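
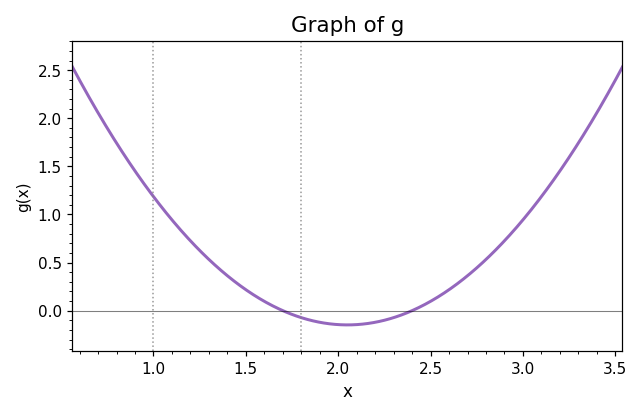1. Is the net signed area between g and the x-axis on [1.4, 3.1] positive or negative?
positive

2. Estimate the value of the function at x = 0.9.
1.45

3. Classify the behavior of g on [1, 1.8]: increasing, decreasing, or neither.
decreasing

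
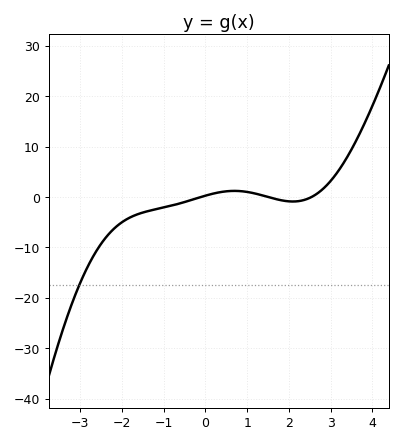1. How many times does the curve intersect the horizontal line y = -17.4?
1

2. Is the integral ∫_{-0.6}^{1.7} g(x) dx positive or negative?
positive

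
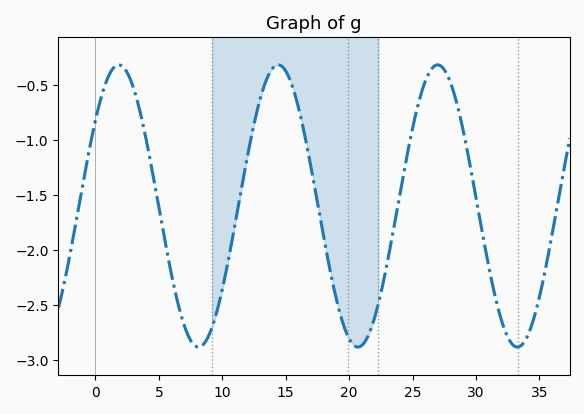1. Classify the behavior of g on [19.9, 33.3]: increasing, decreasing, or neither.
neither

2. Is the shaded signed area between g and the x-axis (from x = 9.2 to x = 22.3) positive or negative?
negative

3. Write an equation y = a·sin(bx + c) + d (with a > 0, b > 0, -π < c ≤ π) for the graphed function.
y = 1.28sin(0.5x + 0.65) - 1.6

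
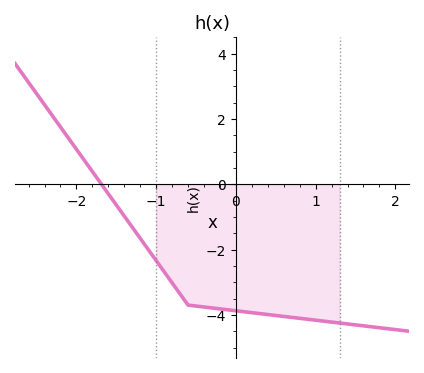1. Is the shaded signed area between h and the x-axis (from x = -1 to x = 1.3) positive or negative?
negative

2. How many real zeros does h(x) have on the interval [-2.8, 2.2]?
1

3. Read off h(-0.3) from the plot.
-3.79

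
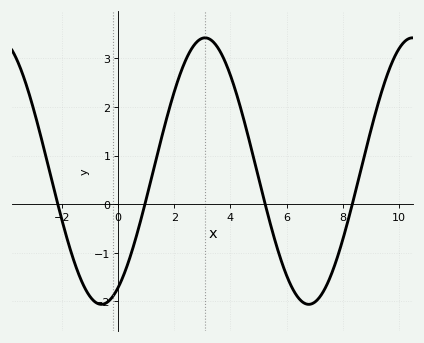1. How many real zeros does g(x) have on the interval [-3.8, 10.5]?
4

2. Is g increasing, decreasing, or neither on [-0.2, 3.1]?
increasing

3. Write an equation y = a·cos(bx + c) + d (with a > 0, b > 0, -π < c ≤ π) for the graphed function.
y = 2.74cos(0.85x - 2.6) + 0.68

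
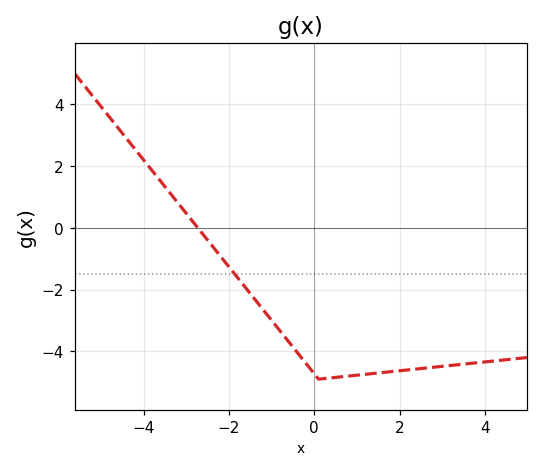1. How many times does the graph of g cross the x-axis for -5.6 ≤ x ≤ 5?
1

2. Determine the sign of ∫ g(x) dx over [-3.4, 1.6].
negative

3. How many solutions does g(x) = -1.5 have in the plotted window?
1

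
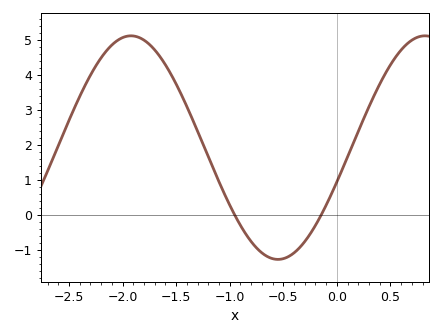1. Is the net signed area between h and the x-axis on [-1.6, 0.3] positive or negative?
positive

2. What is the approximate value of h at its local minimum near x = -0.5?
-1.27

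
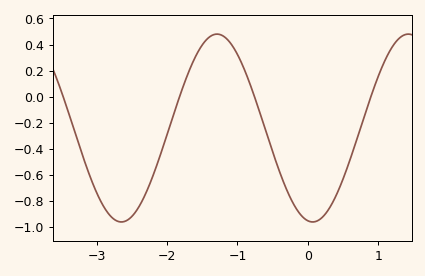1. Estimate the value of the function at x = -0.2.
-0.82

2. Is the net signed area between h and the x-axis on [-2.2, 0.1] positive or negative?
negative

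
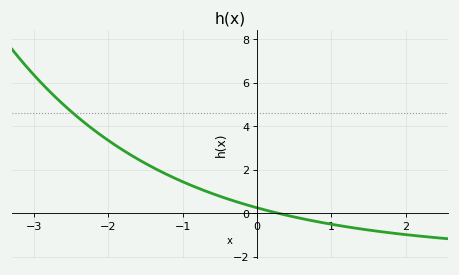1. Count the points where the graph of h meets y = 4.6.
1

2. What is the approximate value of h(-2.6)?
5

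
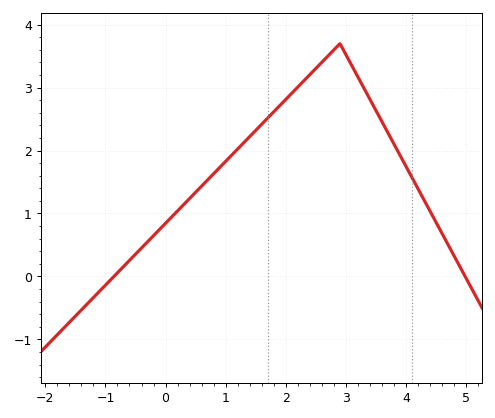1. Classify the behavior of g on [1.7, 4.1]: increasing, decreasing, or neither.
neither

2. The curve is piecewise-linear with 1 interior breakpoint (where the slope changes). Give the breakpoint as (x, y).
(2.9, 3.7)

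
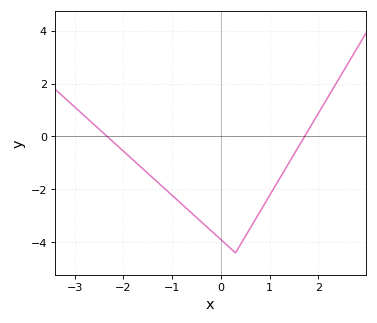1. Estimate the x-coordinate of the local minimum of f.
0.3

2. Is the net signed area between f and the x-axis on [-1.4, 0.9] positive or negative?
negative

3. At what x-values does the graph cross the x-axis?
-2.3, 1.7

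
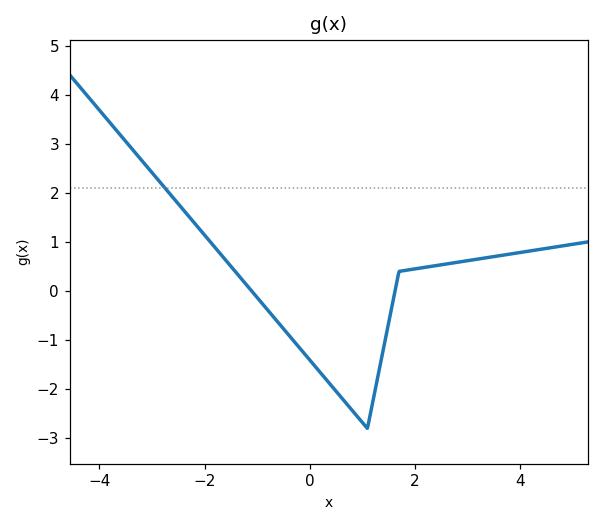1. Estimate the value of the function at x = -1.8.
0.886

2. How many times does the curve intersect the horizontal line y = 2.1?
1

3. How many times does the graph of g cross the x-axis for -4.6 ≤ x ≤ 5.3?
2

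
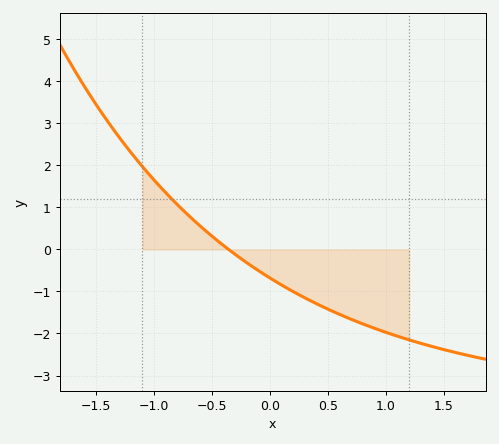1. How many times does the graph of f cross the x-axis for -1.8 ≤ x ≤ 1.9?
1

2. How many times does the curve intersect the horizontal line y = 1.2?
1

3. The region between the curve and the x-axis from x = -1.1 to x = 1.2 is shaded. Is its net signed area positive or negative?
negative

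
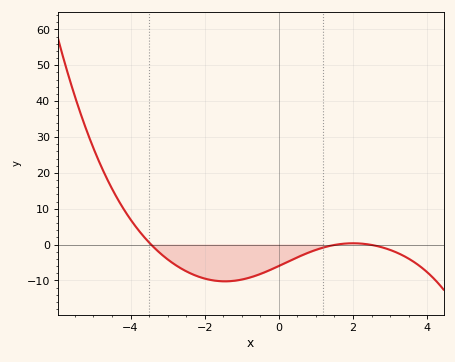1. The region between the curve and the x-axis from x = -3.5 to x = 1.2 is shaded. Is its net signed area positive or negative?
negative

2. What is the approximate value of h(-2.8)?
-6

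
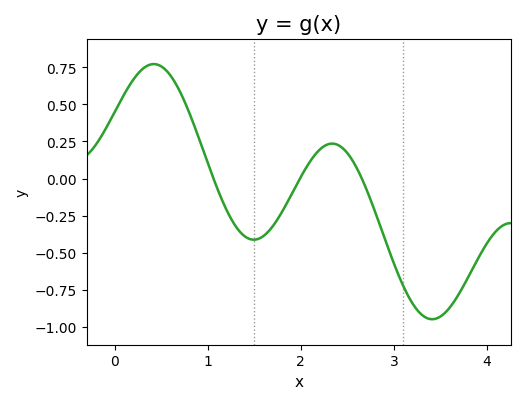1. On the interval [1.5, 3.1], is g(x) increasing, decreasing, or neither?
neither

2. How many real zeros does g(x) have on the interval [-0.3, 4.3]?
3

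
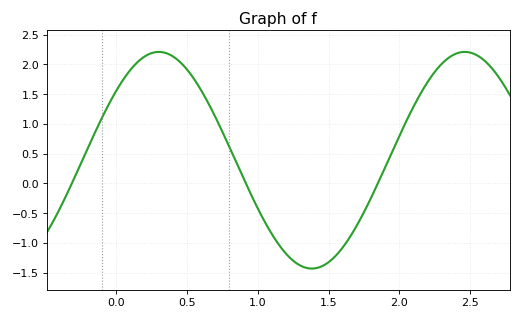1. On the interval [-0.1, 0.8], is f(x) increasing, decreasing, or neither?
neither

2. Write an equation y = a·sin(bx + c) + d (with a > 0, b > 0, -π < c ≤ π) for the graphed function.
y = 1.82sin(2.9x + 0.69) + 0.39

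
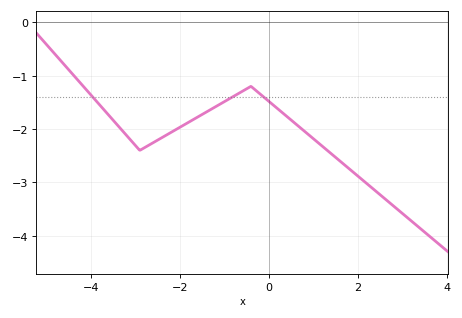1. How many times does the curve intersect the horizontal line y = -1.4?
3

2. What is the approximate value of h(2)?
-2.88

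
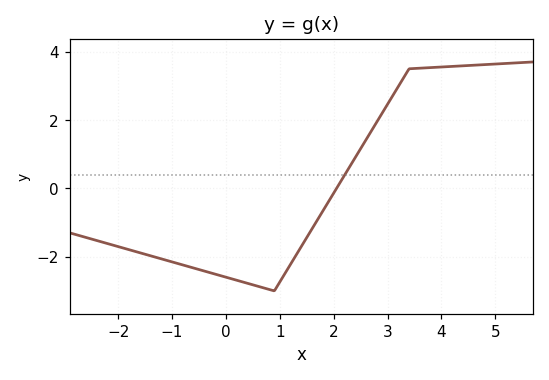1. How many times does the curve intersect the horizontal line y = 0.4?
1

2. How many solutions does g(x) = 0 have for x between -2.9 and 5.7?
1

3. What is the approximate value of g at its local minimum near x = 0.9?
-3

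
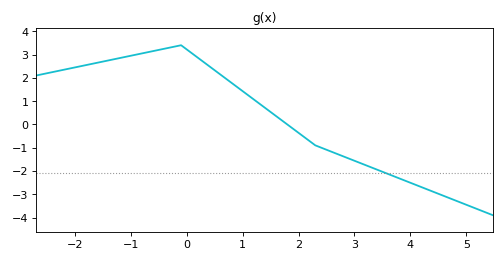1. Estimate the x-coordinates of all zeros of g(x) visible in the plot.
1.8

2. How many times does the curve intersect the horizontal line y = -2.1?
1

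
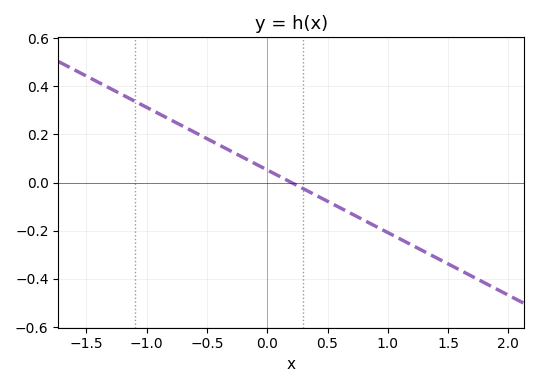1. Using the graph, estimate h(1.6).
-0.364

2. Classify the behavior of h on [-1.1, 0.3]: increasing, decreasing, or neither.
decreasing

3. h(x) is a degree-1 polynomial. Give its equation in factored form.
y = -0.26(x - 0.2)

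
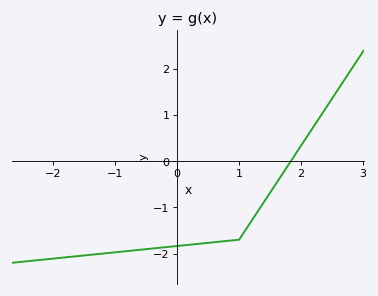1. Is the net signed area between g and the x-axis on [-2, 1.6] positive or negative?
negative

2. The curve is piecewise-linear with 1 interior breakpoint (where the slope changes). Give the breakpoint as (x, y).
(1, -1.7)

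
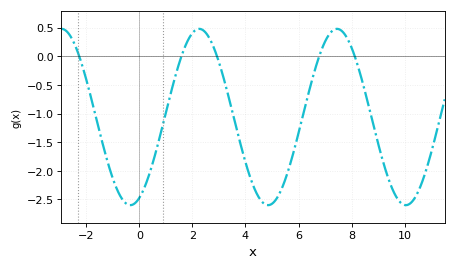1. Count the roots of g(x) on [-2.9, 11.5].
5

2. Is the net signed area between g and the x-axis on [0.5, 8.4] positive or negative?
negative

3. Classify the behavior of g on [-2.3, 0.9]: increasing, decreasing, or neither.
neither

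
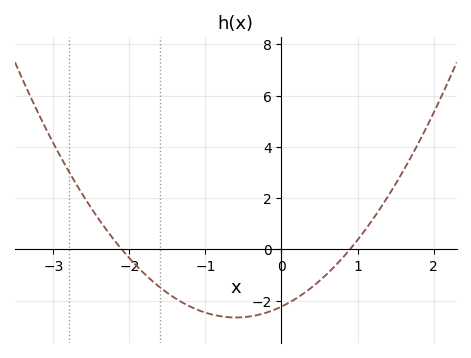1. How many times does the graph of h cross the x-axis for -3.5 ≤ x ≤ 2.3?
2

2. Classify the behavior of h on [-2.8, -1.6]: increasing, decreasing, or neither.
decreasing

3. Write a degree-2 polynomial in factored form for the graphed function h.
y = 1.18(x + 2.1)(x - 0.9)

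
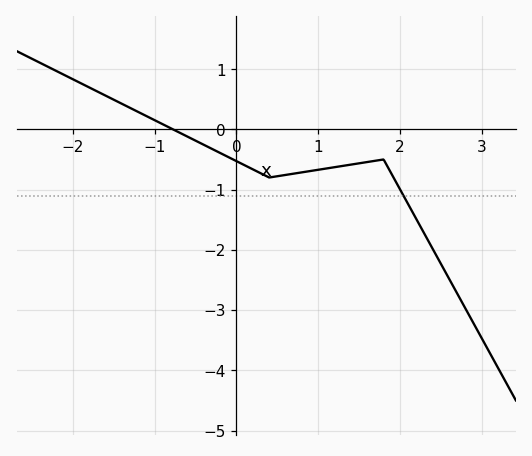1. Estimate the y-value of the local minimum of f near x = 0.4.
-0.8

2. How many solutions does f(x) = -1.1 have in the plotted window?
1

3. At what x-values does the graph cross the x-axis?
-0.8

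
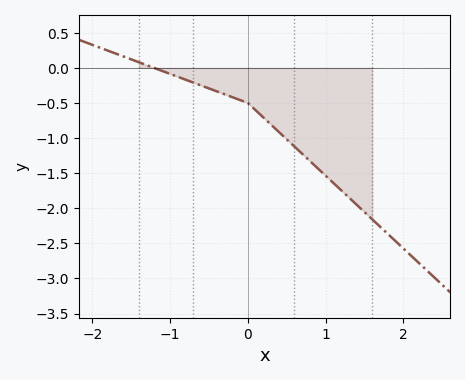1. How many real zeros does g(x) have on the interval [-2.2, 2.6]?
1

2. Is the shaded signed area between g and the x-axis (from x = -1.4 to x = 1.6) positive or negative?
negative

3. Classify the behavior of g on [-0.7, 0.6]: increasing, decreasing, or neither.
decreasing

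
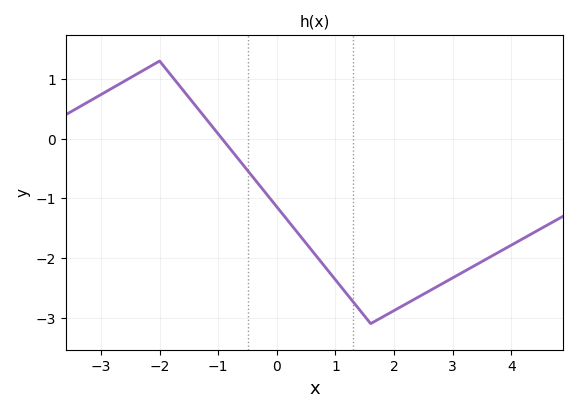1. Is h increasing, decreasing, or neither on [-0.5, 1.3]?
decreasing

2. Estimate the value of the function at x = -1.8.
1.1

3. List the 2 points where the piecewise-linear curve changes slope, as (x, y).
(-2, 1.3); (1.6, -3.1)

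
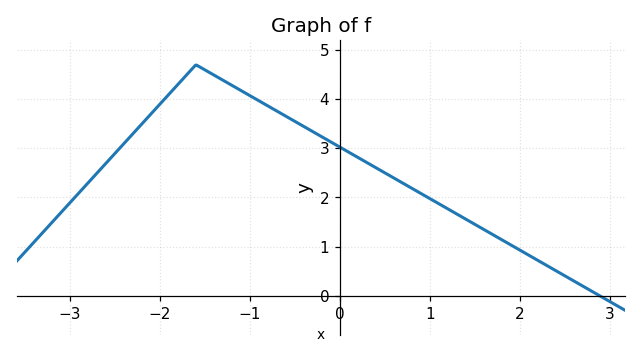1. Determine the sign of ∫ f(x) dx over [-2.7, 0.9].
positive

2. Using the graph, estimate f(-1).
4.1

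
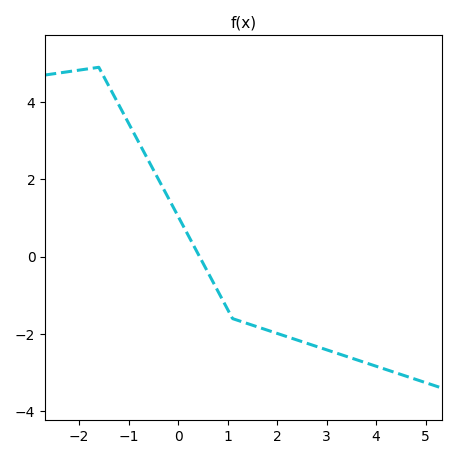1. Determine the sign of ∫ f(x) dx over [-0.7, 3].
negative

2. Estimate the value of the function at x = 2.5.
-2.2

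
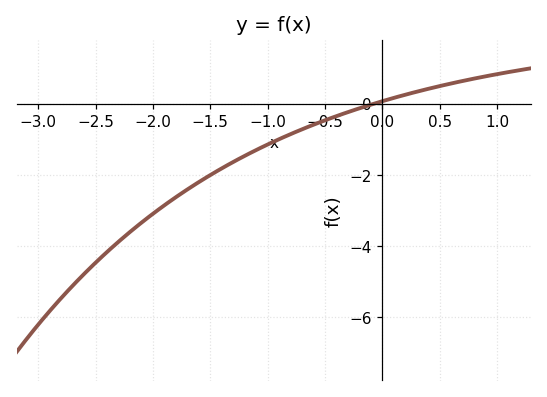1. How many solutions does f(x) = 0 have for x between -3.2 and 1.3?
1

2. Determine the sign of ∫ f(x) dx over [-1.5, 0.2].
negative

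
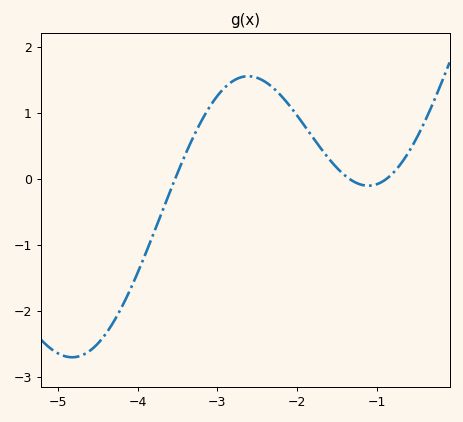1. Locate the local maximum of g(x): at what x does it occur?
-2.6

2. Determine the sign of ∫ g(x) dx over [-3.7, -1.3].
positive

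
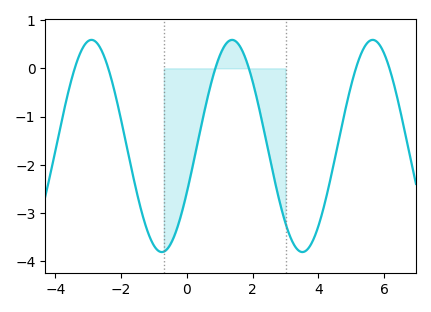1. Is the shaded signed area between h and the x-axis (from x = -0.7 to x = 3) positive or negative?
negative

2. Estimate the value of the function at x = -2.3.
-0.209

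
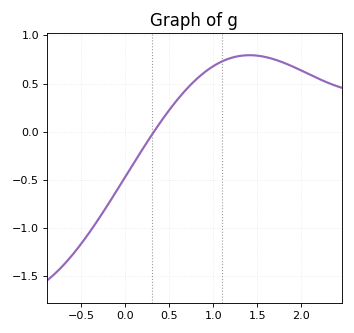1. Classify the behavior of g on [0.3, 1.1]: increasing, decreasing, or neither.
increasing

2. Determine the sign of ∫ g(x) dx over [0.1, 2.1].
positive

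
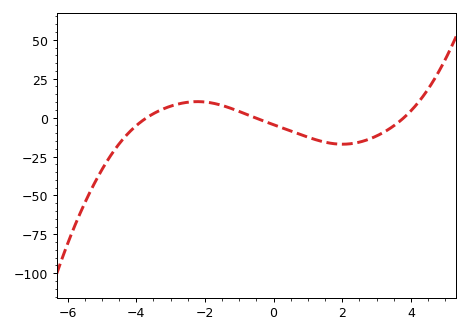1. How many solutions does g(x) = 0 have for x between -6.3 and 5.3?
3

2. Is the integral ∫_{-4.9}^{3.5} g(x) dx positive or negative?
negative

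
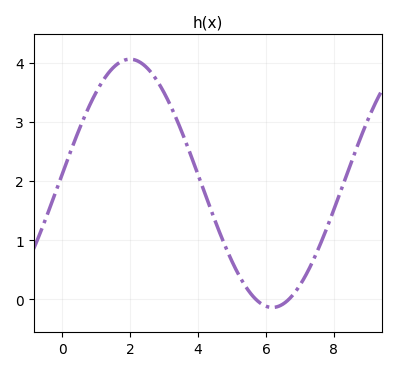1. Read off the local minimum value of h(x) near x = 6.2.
-0.1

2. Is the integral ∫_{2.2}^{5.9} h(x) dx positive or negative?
positive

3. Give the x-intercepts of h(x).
5.6, 6.6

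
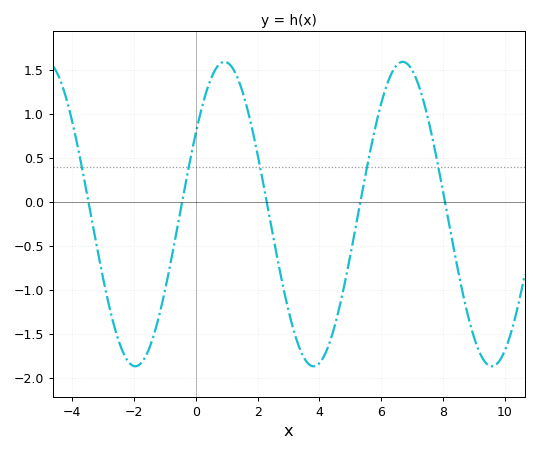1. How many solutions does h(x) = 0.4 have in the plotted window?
5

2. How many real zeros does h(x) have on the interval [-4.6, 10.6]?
5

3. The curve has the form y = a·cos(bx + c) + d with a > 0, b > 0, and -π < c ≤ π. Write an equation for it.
y = 1.73cos(1.1x - 1) - 0.14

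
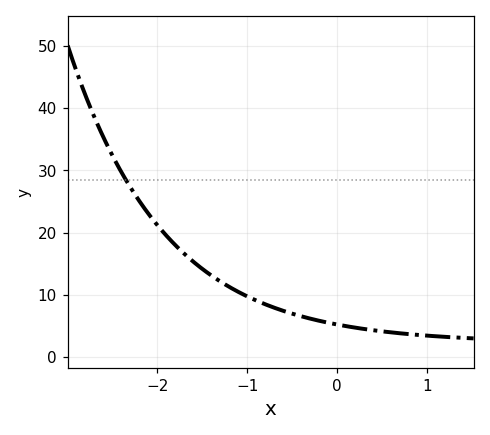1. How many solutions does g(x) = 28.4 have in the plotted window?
1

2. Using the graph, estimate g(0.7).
3.81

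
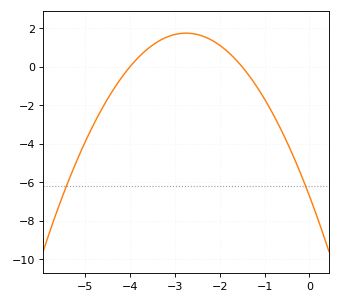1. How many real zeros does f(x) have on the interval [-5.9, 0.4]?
2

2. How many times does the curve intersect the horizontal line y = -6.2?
2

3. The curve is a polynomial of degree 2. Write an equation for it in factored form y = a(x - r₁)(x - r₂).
y = -1.12(x + 4)(x + 1.5)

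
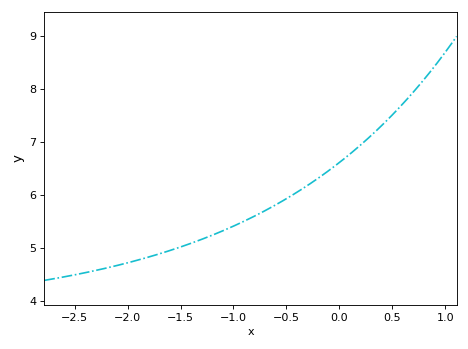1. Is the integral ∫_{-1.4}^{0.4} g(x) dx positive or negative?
positive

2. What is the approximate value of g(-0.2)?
6.3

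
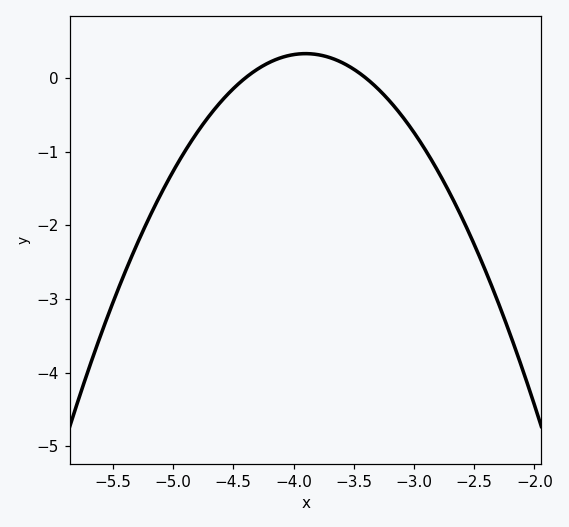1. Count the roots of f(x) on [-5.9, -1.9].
2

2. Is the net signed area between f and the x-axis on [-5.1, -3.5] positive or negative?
negative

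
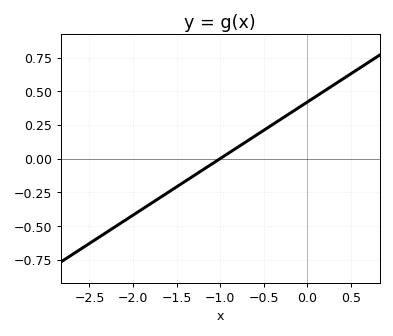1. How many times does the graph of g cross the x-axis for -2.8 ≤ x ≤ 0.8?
1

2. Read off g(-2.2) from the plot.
-0.5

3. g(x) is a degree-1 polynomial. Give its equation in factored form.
y = 0.42(x + 1)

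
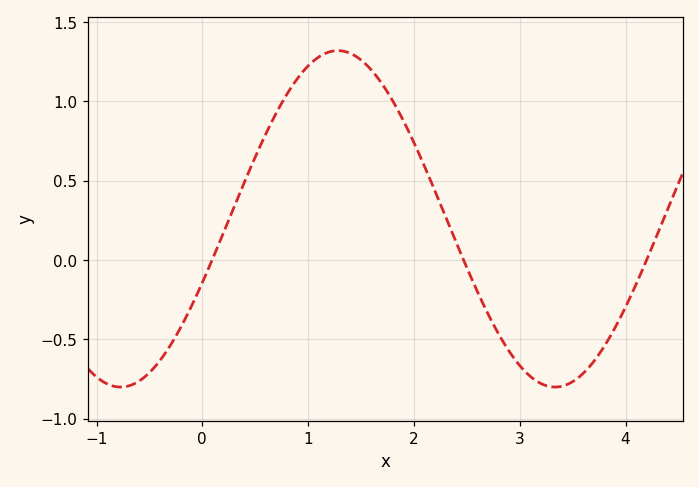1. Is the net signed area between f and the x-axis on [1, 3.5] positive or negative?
positive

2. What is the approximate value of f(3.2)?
-0.8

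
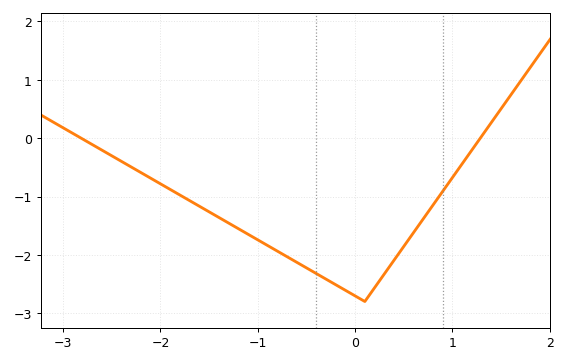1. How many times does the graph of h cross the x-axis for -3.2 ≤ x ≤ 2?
2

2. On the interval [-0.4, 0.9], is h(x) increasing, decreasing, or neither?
neither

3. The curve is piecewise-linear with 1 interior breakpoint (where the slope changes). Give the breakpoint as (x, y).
(0.1, -2.8)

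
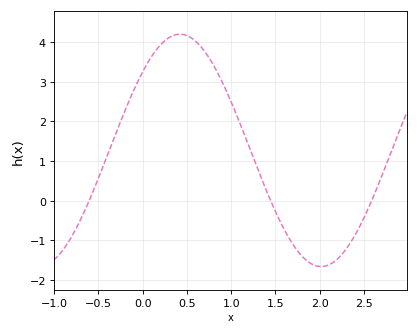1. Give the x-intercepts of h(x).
-0.6, 1.4, 2.6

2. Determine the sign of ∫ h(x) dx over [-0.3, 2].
positive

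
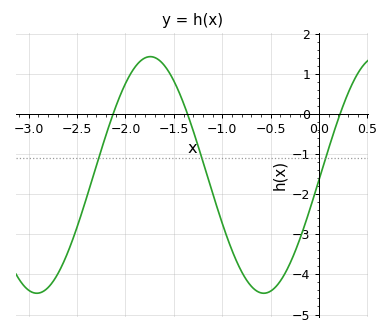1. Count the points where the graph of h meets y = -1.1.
3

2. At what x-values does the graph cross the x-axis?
-2.15, -1.35, 0.2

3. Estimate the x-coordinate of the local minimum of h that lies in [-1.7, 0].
-0.55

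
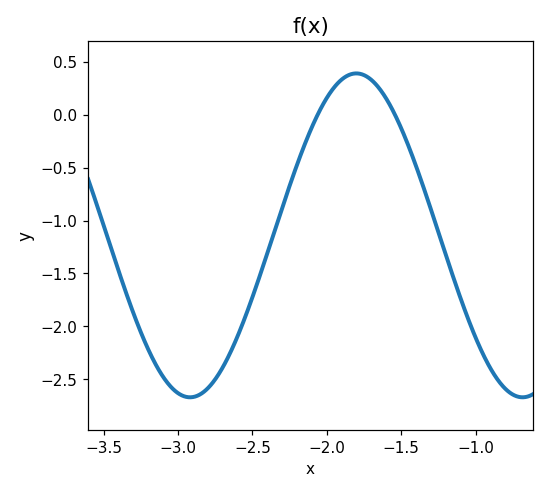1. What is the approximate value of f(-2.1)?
-0.1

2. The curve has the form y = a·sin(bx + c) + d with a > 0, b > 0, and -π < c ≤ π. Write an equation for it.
y = 1.53sin(2.8x + 0.35) - 1.14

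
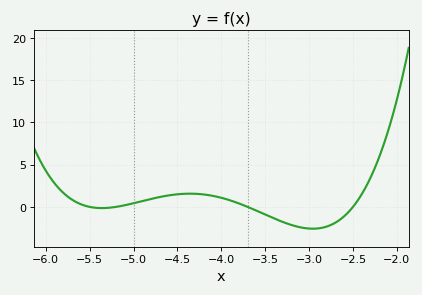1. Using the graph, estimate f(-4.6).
1.5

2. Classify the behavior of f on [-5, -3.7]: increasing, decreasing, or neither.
neither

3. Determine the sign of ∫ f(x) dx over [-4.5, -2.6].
negative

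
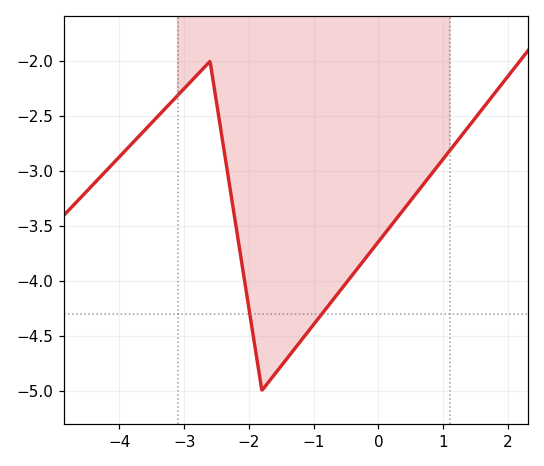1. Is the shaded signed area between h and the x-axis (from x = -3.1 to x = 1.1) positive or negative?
negative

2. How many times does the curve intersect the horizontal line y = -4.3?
2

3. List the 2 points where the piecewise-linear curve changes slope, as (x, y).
(-2.6, -2); (-1.8, -5)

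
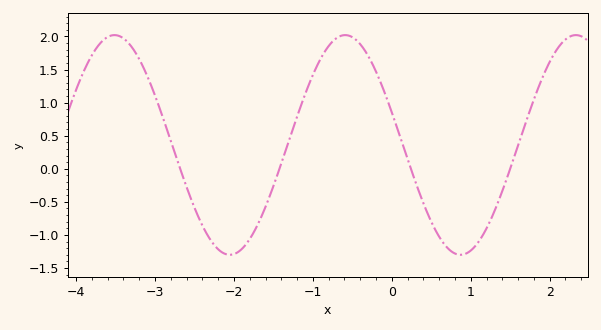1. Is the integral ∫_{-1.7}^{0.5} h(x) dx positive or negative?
positive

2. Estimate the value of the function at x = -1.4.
0.1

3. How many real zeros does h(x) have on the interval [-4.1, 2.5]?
4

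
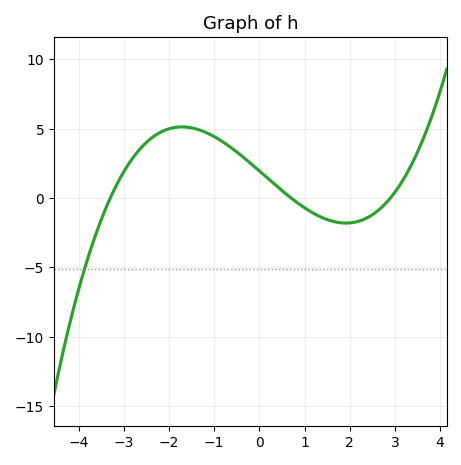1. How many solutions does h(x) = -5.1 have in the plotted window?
1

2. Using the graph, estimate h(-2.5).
4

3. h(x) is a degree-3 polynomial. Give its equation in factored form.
y = 0.29(x + 3.3)(x - 0.7)(x - 2.9)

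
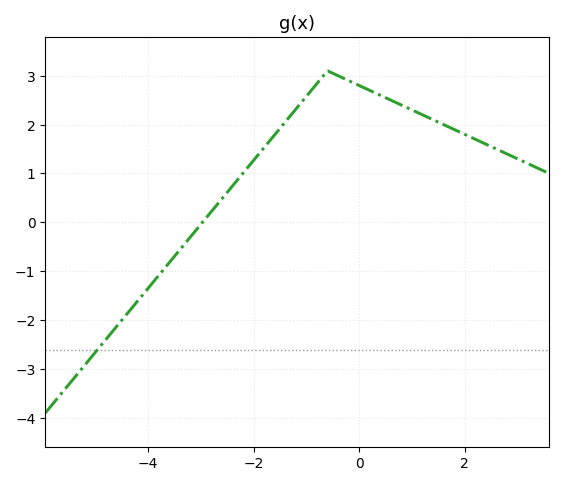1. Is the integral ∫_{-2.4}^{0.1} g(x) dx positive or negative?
positive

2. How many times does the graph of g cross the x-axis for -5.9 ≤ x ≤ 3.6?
1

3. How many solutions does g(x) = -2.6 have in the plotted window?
1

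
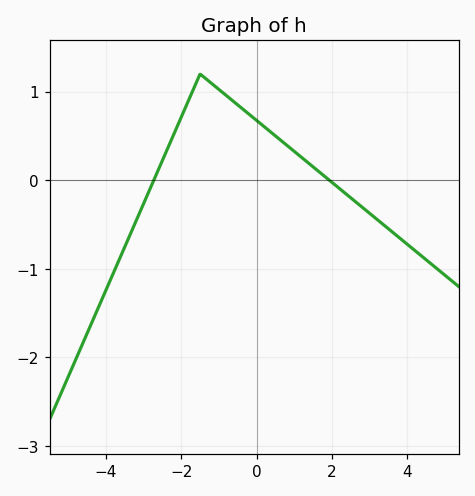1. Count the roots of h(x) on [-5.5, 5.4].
2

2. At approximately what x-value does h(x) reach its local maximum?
-1.4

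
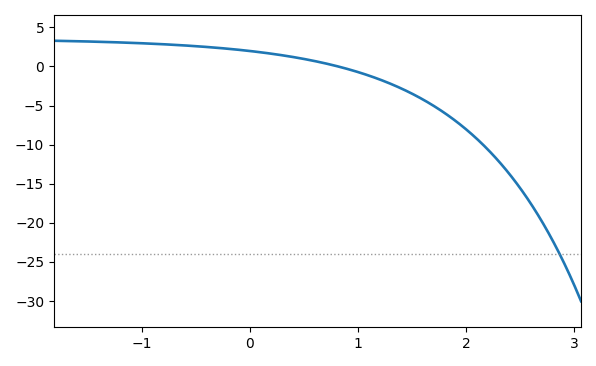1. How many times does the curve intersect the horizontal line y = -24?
1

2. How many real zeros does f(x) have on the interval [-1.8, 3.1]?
1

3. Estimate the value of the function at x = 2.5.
-15.5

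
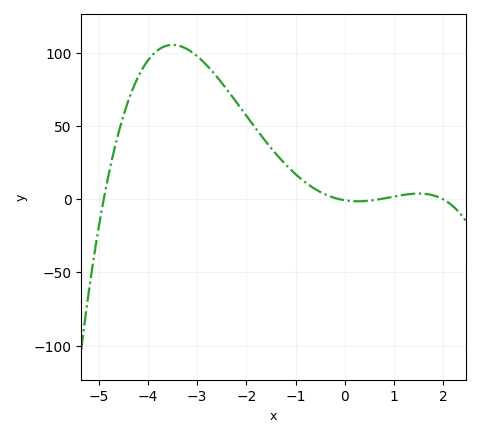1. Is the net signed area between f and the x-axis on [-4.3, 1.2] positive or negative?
positive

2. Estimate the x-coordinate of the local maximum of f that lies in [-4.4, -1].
-3.6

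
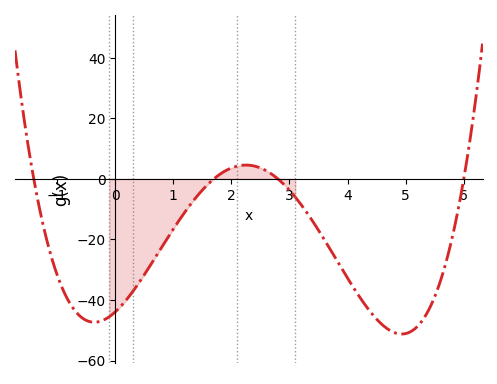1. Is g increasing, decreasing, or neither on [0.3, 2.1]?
increasing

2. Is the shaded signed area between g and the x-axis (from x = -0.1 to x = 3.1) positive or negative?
negative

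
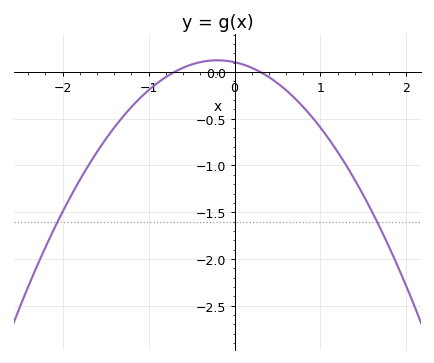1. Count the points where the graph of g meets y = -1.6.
2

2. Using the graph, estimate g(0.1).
0.1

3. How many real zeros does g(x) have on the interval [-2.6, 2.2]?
2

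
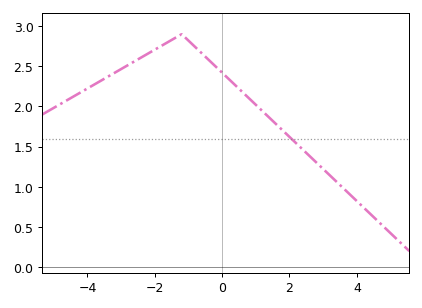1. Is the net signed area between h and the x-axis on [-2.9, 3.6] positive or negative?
positive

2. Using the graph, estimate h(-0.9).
2.78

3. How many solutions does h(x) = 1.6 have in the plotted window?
1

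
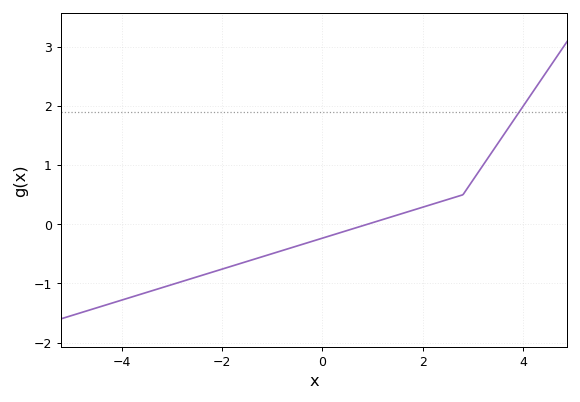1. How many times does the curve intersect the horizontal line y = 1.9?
1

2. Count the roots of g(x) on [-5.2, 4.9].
1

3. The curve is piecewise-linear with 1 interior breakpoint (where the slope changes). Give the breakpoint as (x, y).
(2.8, 0.5)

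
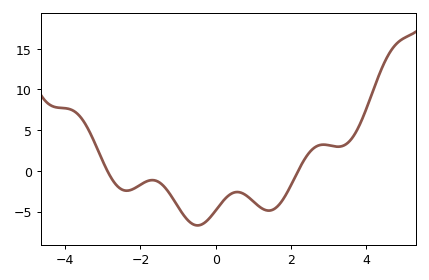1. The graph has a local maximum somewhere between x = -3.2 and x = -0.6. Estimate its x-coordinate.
-1.6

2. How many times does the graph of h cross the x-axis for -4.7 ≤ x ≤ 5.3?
2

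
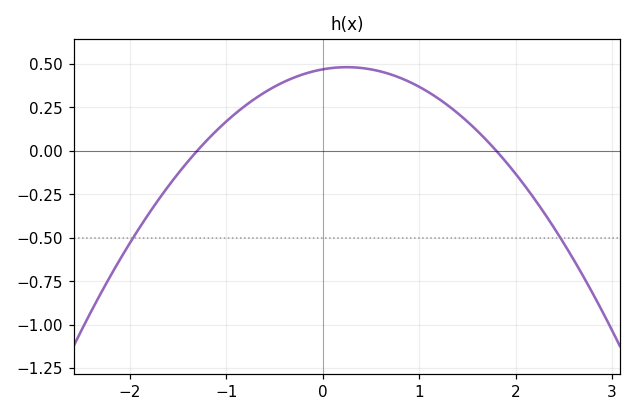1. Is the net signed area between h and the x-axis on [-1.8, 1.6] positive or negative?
positive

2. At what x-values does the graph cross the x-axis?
-1.3, 1.8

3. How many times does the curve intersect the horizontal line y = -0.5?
2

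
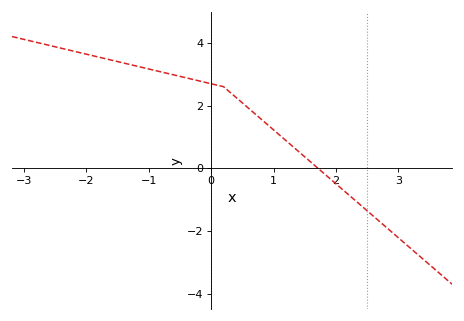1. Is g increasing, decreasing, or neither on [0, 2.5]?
decreasing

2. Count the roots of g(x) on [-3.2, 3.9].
1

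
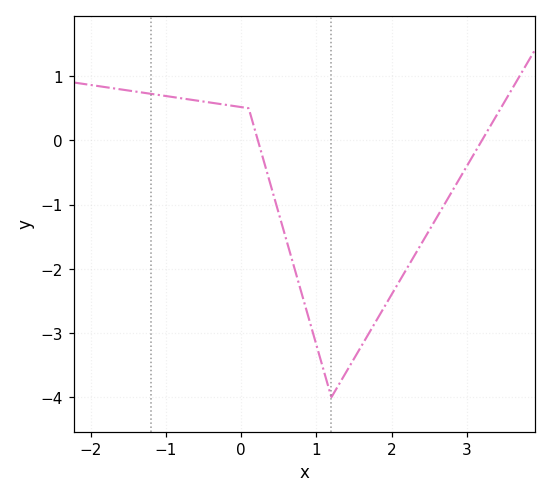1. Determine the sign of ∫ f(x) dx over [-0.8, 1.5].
negative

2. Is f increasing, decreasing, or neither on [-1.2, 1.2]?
decreasing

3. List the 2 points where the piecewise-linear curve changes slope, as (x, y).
(0.1, 0.5); (1.2, -4)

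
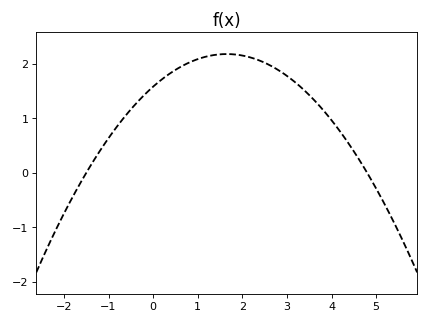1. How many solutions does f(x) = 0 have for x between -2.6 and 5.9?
2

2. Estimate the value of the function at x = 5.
-0.286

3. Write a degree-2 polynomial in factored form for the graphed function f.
y = -0.22(x + 1.5)(x - 4.8)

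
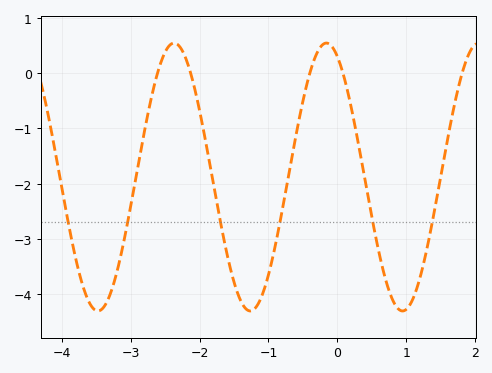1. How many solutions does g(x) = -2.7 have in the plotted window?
6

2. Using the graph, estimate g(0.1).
-0.082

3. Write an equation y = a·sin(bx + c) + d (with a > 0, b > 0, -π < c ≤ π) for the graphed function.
y = 2.42sin(2.84x + 2.02) - 1.88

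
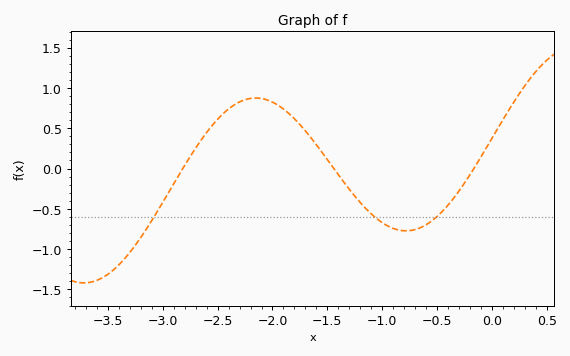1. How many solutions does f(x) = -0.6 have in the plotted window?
3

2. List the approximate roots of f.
-2.82, -1.44, -0.164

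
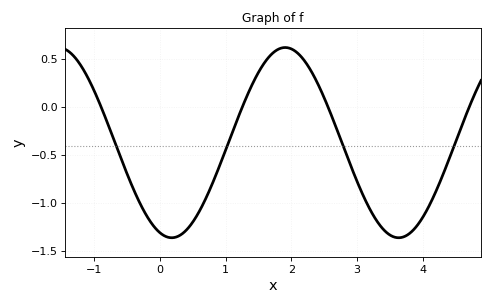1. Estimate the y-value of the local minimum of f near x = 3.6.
-1.35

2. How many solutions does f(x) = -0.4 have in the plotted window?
4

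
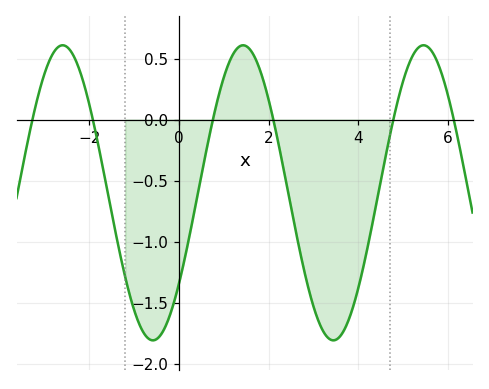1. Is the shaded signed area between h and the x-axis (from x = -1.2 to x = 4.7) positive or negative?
negative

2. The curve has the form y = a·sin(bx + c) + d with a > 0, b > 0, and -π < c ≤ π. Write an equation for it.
y = 1.21sin(1.56x - 0.66) - 0.6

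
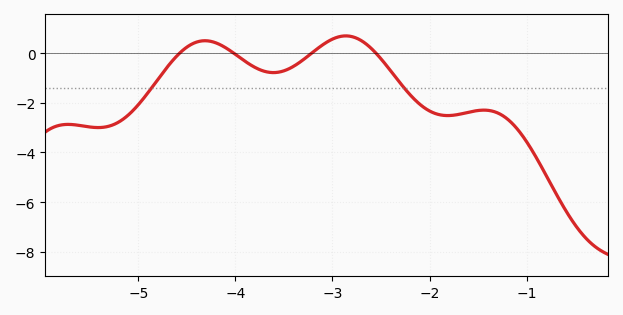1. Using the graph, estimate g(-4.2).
0.4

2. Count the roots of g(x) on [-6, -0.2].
4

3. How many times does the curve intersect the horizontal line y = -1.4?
2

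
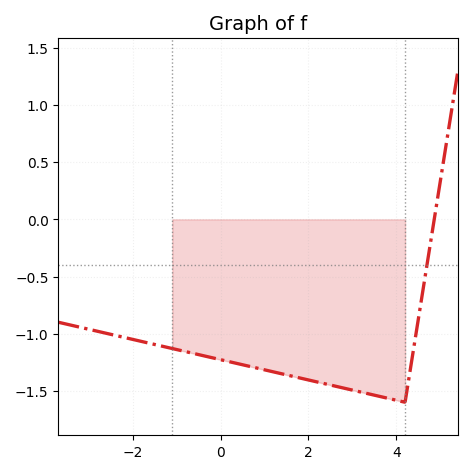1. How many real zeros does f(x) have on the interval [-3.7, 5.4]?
1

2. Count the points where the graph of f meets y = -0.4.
1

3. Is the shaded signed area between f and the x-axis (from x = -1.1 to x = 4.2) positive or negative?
negative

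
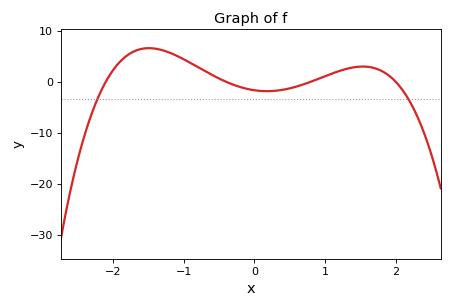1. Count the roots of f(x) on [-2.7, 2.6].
4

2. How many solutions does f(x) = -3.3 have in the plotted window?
2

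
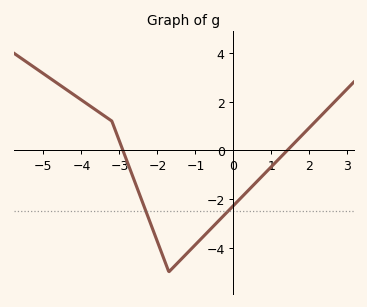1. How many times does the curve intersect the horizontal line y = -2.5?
2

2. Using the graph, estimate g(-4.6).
2.71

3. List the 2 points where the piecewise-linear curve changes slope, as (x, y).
(-3.2, 1.2); (-1.7, -5)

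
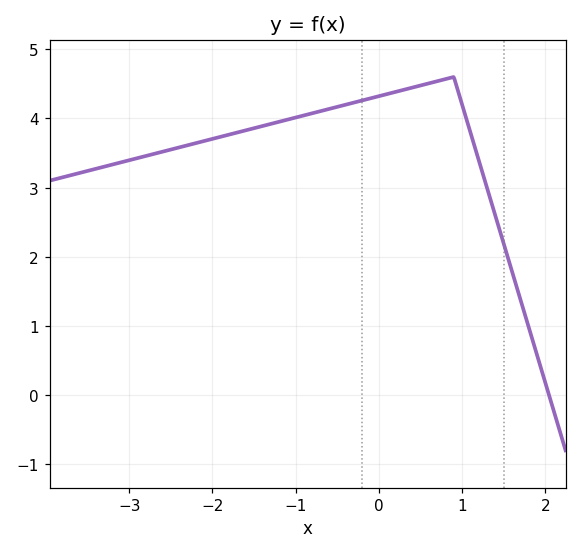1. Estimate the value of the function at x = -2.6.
3.5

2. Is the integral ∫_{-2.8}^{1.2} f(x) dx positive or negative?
positive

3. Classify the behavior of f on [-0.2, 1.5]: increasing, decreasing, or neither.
neither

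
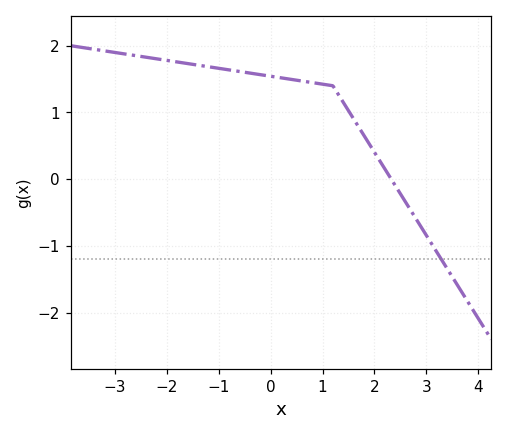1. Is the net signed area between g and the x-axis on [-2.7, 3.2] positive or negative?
positive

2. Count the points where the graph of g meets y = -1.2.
1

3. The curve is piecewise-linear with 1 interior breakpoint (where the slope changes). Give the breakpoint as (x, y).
(1.2, 1.4)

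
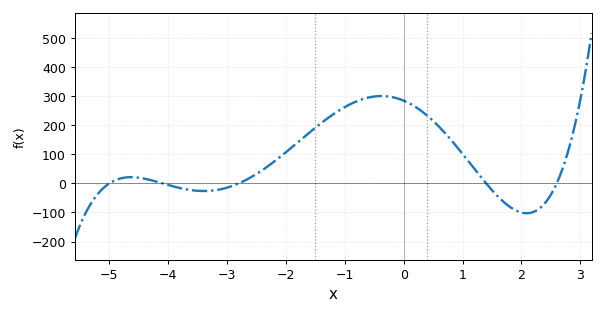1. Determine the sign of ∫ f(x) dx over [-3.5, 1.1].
positive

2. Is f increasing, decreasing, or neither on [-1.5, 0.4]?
neither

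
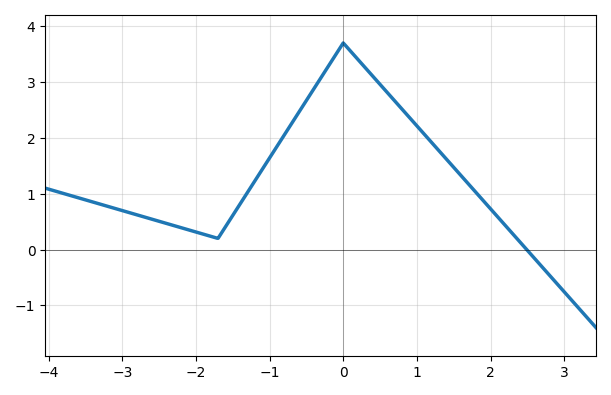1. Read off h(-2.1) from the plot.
0.4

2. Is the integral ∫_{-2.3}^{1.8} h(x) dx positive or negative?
positive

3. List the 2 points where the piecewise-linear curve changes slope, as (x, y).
(-1.7, 0.2); (0, 3.7)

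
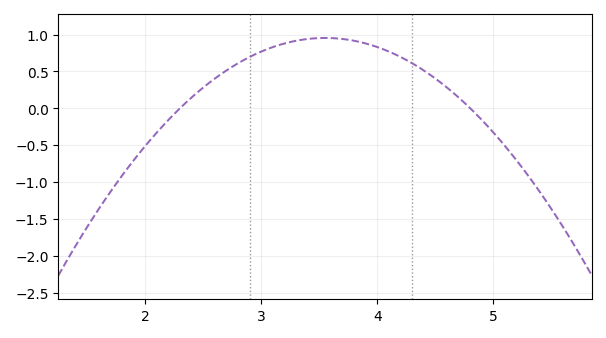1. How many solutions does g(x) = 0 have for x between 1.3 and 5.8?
2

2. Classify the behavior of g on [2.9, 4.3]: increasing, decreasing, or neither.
neither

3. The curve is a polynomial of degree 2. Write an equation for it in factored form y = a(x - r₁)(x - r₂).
y = -0.61(x - 2.3)(x - 4.8)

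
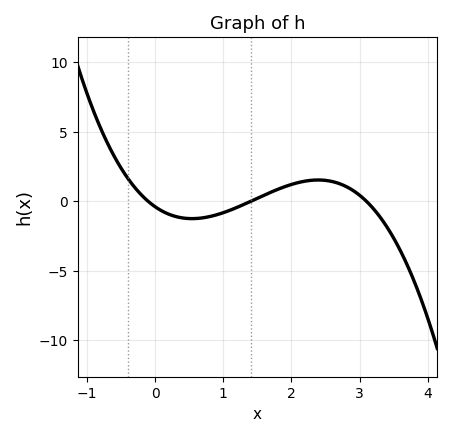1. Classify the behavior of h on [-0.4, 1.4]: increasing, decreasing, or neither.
neither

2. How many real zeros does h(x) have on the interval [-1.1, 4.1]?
3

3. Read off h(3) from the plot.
0.5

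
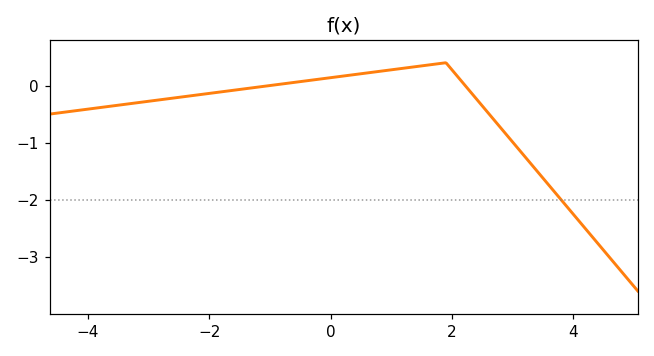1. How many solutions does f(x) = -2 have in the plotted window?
1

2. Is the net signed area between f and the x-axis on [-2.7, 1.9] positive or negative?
positive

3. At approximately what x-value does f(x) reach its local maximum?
1.8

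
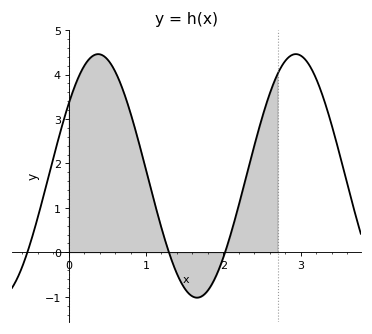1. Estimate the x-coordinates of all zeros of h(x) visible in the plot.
-0.5, 1.3, 2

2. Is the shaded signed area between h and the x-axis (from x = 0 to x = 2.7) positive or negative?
positive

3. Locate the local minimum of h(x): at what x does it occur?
1.7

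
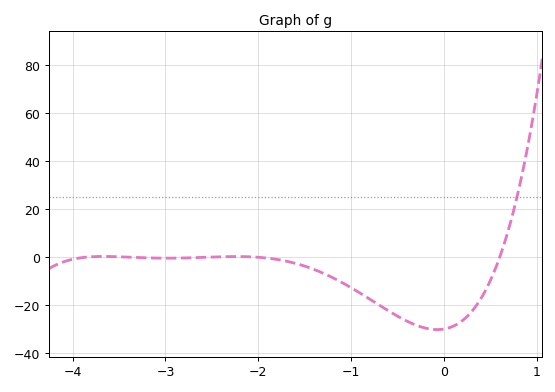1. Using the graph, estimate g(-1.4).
-5.29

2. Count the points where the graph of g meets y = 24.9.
1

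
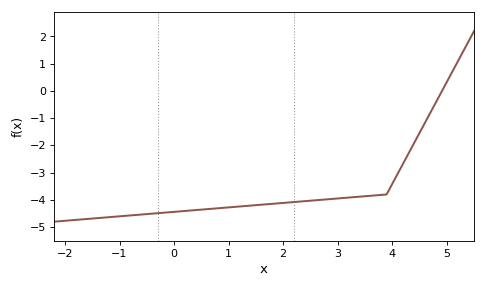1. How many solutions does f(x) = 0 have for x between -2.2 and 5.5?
1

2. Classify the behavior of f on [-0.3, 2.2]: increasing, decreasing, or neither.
increasing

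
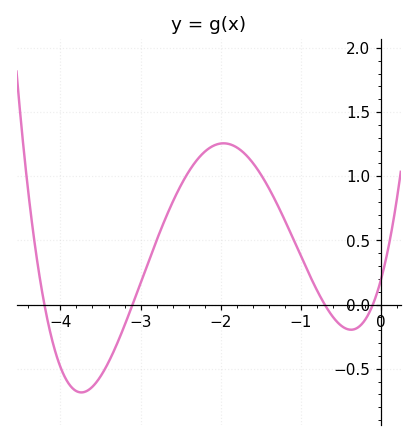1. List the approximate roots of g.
-4.2, -3.1, -0.7, -0.1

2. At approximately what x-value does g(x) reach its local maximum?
-2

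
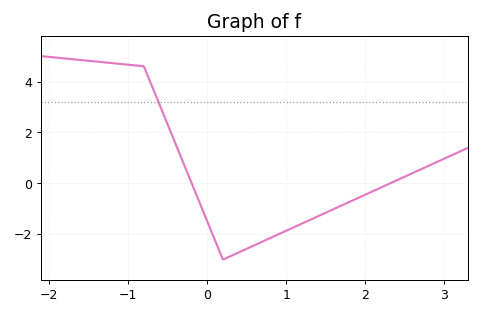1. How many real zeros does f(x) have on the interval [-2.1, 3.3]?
2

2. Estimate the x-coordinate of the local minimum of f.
0.2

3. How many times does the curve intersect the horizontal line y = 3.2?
1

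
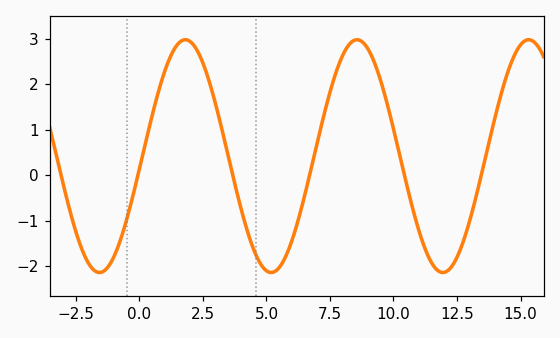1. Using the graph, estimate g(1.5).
2.88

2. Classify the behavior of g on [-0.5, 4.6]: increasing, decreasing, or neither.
neither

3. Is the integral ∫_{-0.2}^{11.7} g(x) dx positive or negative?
positive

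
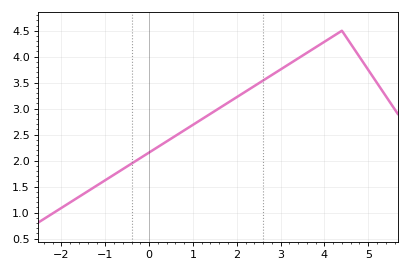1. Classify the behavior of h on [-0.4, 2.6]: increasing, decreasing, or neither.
increasing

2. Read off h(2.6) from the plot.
3.54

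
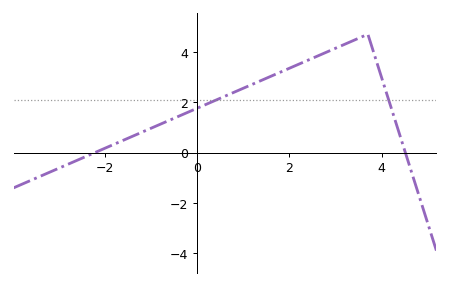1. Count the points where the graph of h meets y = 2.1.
2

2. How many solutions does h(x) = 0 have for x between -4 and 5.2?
2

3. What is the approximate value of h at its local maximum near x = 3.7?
4.6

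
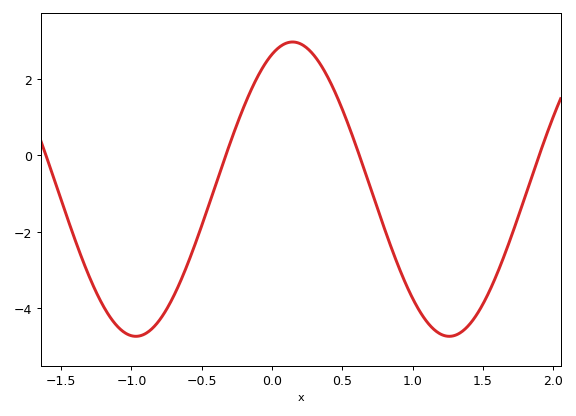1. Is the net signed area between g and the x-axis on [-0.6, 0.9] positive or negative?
positive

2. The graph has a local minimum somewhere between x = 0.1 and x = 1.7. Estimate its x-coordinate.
1.26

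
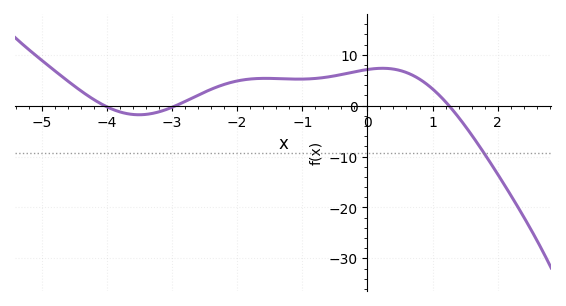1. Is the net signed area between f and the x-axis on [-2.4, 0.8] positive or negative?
positive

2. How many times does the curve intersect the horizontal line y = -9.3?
1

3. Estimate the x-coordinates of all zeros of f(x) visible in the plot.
-4.04, -2.94, 1.25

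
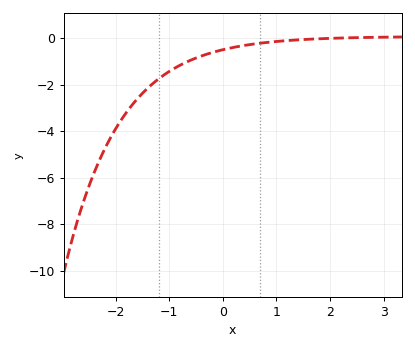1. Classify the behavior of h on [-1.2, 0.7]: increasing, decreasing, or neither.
increasing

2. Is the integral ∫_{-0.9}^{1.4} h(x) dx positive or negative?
negative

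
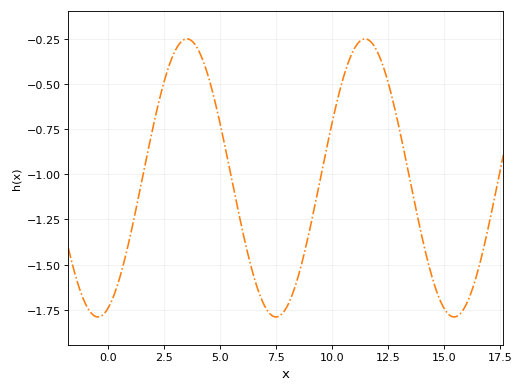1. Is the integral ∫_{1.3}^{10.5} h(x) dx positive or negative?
negative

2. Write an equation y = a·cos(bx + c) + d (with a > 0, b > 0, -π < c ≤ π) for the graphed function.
y = 0.77cos(0.79x - 2.78) - 1.02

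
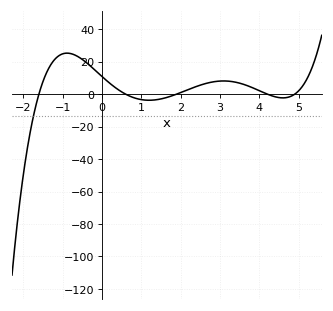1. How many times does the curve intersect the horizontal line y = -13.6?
1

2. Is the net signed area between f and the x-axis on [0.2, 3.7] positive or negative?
positive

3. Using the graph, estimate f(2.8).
8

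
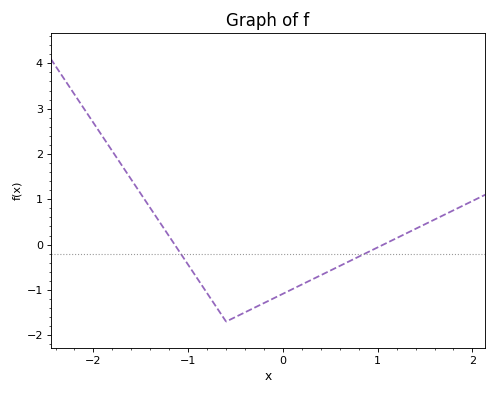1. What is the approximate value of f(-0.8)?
-1.07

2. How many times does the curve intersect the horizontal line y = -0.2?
2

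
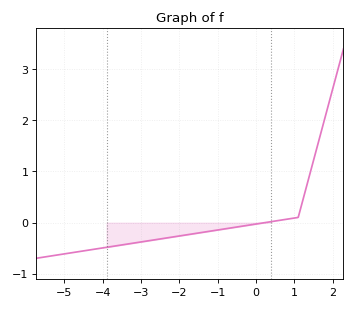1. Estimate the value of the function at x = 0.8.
0.1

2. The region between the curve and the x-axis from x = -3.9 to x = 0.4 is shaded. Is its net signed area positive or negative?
negative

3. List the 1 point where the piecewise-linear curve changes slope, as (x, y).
(1.1, 0.1)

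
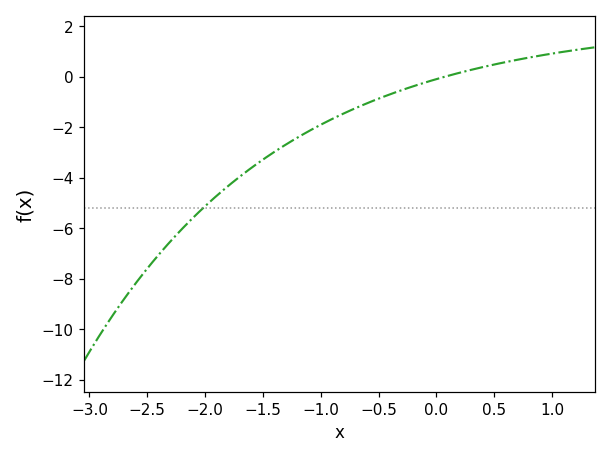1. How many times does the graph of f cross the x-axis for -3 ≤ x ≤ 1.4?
1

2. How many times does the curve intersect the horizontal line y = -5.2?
1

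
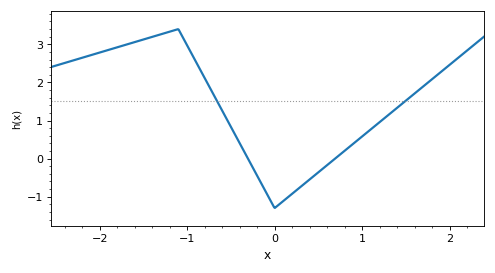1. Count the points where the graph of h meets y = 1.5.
2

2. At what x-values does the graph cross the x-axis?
-0.304, 0.692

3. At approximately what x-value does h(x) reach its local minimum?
0.001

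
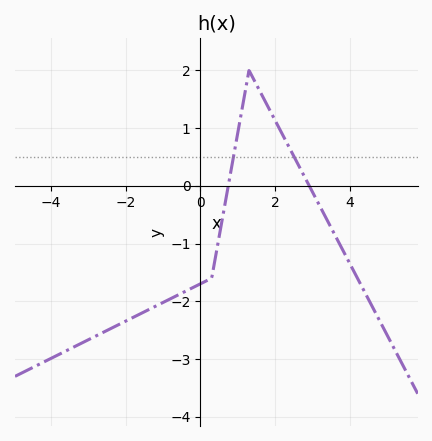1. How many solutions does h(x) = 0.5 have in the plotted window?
2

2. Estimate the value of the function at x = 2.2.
0.885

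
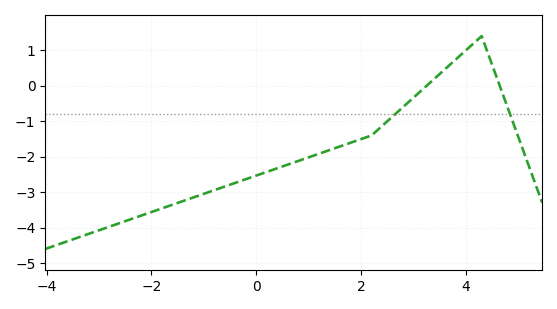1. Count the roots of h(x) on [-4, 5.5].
2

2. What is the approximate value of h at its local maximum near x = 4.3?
1.4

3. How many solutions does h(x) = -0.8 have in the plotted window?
2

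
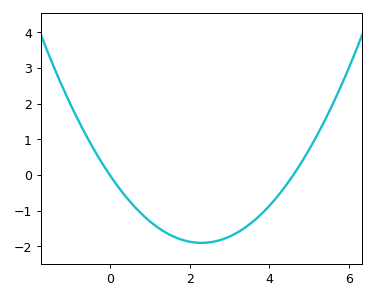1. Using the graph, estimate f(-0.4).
0.72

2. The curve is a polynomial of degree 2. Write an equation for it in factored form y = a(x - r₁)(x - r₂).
y = 0.36(x - 0)(x - 4.6)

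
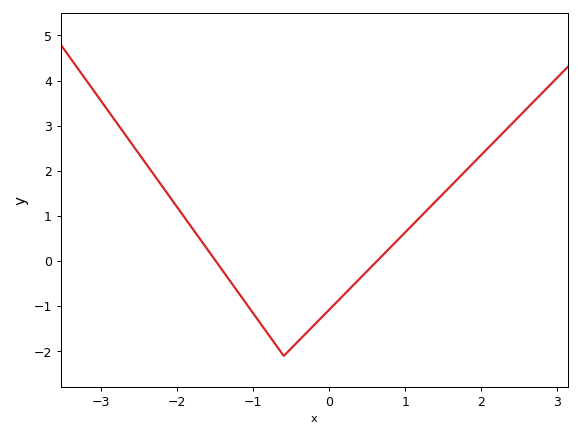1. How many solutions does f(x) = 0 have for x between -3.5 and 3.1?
2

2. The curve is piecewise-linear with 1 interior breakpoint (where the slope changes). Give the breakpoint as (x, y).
(-0.6, -2.1)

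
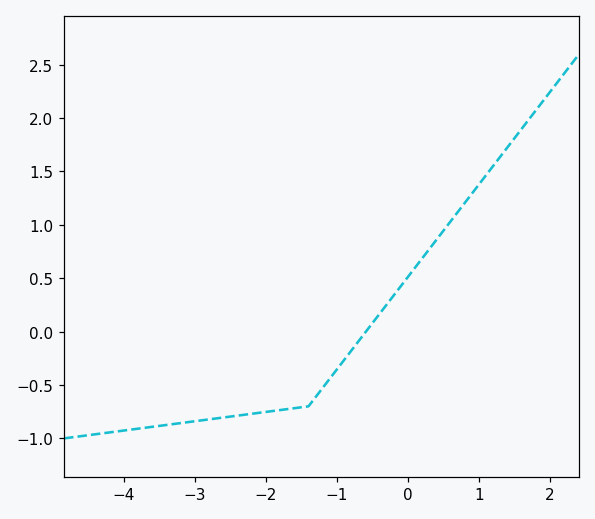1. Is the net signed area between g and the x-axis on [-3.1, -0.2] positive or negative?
negative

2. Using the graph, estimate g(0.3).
0.772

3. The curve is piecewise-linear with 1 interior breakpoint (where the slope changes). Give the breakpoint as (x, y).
(-1.4, -0.7)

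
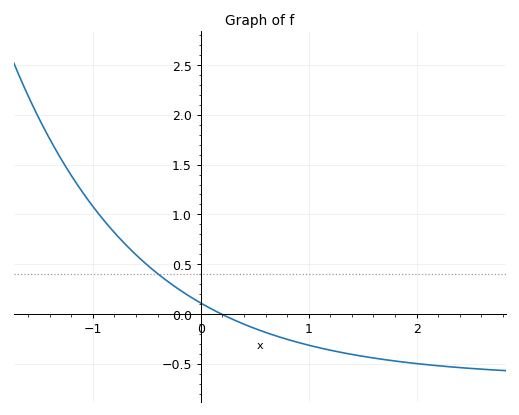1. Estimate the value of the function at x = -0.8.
0.8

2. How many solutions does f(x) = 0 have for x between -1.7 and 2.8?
1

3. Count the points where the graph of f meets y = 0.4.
1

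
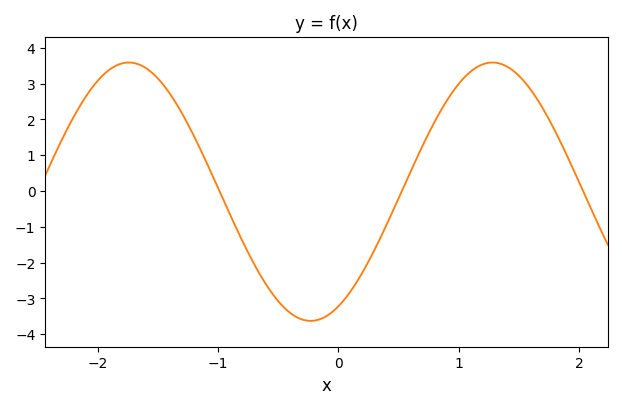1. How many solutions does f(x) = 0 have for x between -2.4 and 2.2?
3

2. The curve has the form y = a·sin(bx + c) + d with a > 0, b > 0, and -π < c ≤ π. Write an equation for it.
y = 3.61sin(2.1x - 1.1) - 0.02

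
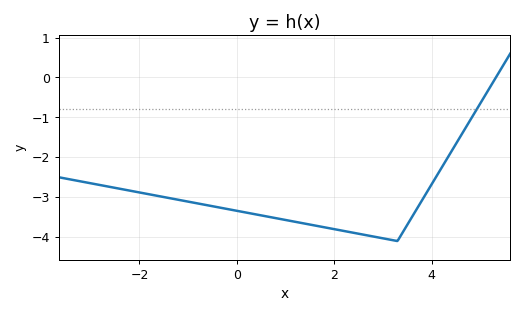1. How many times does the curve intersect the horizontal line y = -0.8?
1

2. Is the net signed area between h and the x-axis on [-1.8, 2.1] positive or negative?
negative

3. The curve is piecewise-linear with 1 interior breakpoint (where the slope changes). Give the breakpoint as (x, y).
(3.3, -4.1)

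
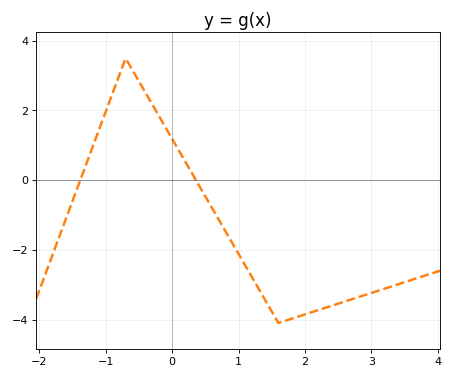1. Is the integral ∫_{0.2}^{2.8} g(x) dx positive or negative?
negative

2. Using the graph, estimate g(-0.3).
2.18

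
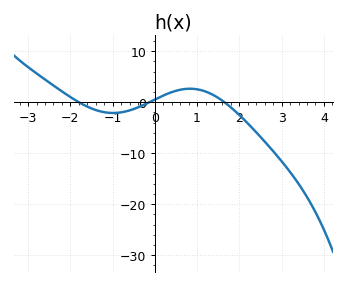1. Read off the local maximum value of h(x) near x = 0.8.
3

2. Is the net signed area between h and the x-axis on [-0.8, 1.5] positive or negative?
positive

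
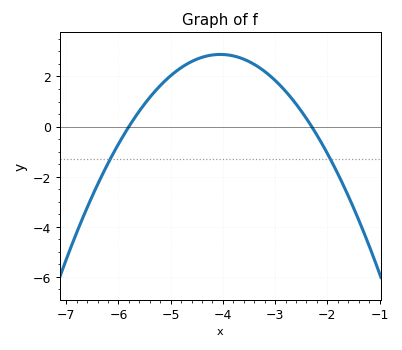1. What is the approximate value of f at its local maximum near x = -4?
2.8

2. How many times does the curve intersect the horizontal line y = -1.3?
2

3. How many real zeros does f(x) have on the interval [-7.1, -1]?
2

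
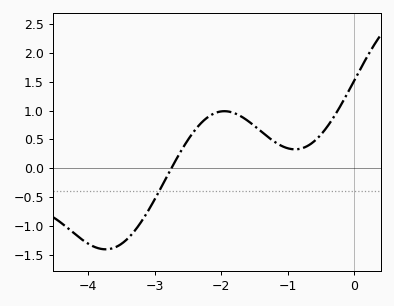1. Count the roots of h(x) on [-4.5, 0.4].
1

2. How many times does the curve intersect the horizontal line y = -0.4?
1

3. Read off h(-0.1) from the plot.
1.31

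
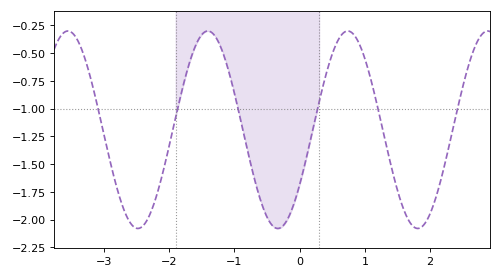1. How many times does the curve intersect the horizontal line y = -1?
6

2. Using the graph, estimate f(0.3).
-0.95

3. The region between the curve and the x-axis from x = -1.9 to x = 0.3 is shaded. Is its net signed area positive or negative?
negative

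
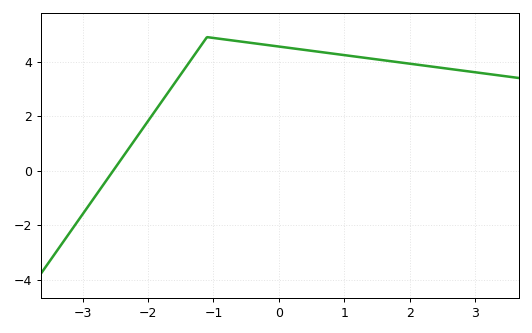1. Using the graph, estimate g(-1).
4.87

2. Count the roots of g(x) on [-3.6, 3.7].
1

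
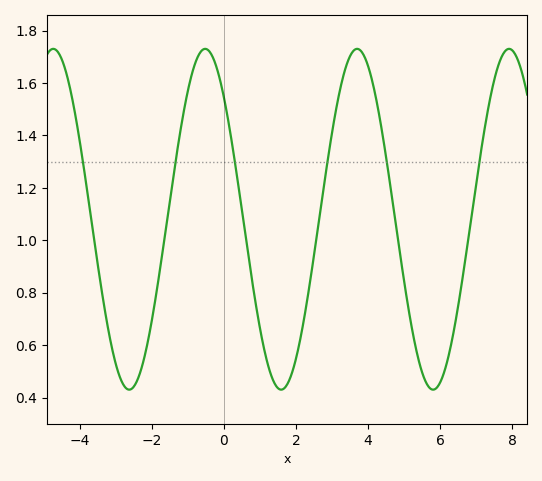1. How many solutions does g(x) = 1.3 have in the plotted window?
6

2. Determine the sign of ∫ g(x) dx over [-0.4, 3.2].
positive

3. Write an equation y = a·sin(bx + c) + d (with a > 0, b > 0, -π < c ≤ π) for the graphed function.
y = 0.65sin(1.5x + 2.3) + 1.08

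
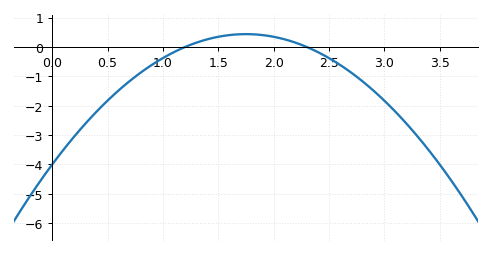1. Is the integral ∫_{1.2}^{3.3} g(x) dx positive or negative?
negative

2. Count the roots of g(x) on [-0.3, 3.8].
2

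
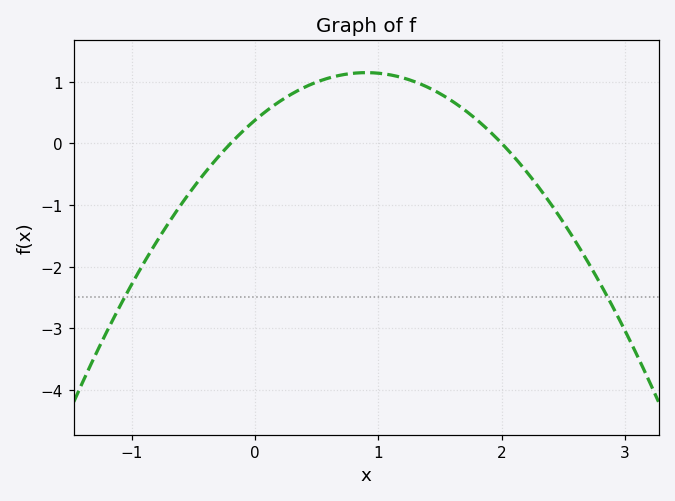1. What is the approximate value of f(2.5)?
-1.28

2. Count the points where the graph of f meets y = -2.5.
2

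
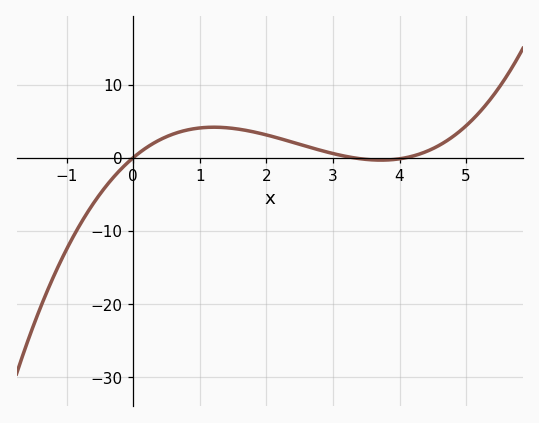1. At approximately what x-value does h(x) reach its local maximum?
1.2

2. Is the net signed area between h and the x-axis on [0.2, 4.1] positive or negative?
positive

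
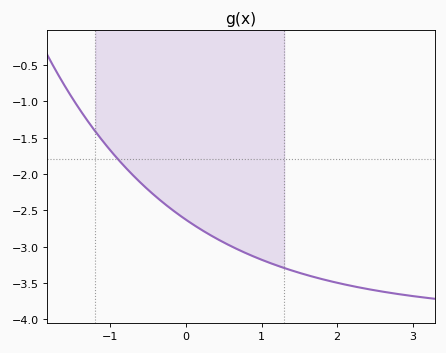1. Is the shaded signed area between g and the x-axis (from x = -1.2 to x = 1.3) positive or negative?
negative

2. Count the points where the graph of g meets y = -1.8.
1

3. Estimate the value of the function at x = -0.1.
-2.56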